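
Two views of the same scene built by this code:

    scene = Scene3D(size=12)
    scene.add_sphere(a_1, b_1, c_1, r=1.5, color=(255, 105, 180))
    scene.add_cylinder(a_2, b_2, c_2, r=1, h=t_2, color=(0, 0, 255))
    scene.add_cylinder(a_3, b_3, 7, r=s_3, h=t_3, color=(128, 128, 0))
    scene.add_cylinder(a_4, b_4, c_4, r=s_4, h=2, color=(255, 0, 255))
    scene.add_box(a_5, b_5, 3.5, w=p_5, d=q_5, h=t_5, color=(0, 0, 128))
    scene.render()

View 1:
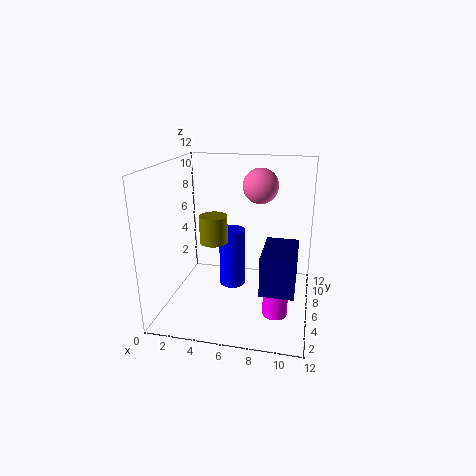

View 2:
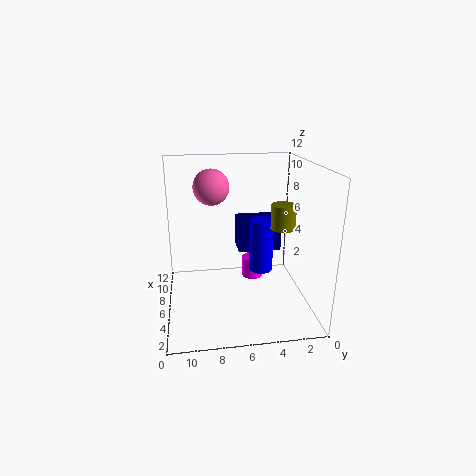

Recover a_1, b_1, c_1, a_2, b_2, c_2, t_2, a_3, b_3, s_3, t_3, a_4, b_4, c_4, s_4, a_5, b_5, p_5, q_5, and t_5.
a_1 = 7.5, b_1 = 8, c_1 = 10, a_2 = 6, b_2 = 4, c_2 = 3, t_2 = 4.5, a_3 = 5, b_3 = 2.5, s_3 = 1, t_3 = 2, a_4 = 9.5, b_4 = 4, c_4 = 0.5, s_4 = 1, a_5 = 8.5, b_5 = 1.5, p_5 = 2.5, q_5 = 4, t_5 = 3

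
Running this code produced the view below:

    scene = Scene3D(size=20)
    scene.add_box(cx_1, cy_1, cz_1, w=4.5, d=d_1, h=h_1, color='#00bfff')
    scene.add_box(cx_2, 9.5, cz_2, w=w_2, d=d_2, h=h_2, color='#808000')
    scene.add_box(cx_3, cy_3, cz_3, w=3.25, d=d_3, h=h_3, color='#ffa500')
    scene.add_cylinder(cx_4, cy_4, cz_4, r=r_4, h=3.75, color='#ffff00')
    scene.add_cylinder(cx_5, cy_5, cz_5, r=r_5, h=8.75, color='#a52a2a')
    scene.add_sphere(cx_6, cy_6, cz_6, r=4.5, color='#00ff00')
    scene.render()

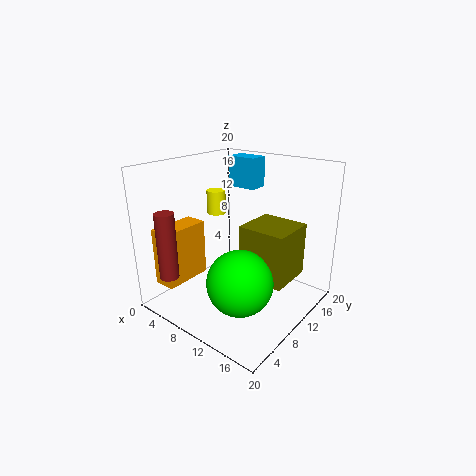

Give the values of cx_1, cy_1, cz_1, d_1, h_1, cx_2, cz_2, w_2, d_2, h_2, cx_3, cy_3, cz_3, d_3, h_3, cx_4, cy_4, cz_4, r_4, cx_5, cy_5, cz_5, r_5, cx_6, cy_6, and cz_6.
cx_1 = 4.25; cy_1 = 15; cz_1 = 15.5; d_1 = 3; h_1 = 4.5; cx_2 = 10.5; cz_2 = 4.5; w_2 = 6.75; d_2 = 6.5; h_2 = 7.5; cx_3 = 0.75; cy_3 = 2.5; cz_3 = 3; d_3 = 7; h_3 = 8.25; cx_4 = 2; cy_4 = 14.5; cz_4 = 10.75; r_4 = 1.5; cx_5 = 5.5; cy_5 = 1.25; cz_5 = 6.25; r_5 = 1.25; cx_6 = 12.5; cy_6 = 7.25; cz_6 = 5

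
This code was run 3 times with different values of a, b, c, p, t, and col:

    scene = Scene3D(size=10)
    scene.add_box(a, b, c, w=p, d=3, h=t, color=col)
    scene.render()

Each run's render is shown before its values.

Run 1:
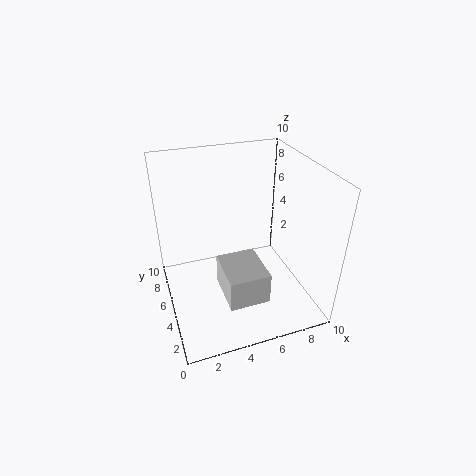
a = 3, b = 0.5, c = 3, p = 2.5, t = 2, col = 'lightgray'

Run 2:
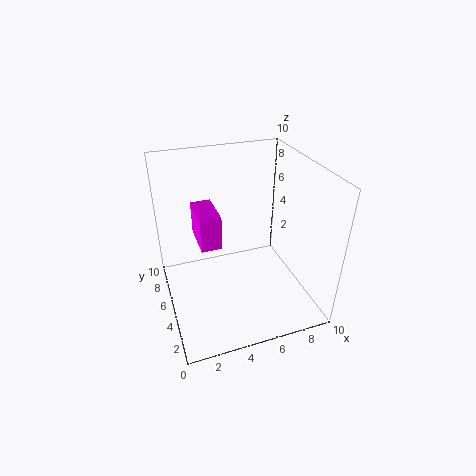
a = 2.5, b = 5.5, c = 4, p = 1.5, t = 2.5, col = 'magenta'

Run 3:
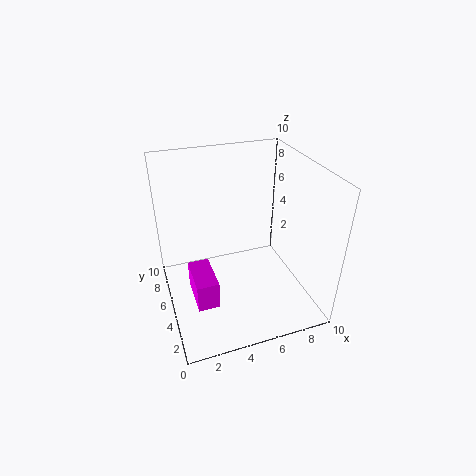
a = 1.5, b = 3, c = 1, p = 1.5, t = 2, col = 'magenta'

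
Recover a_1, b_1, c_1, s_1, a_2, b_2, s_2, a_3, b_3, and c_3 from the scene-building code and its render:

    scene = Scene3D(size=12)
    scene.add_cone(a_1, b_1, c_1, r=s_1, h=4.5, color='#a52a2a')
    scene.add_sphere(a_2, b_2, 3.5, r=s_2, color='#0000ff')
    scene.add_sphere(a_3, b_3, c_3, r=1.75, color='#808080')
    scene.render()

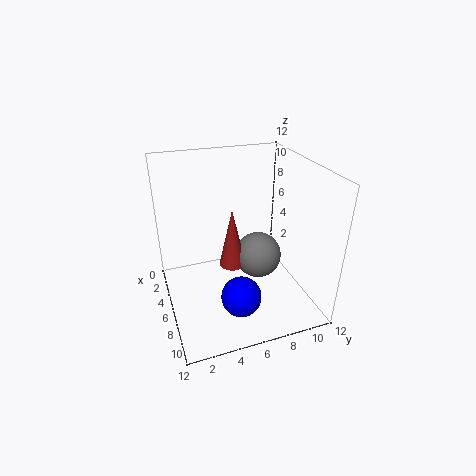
a_1 = 8.25; b_1 = 4.75; c_1 = 5.25; s_1 = 1; a_2 = 10.25; b_2 = 4.75; s_2 = 1.5; a_3 = 8.5; b_3 = 6.75; c_3 = 5.75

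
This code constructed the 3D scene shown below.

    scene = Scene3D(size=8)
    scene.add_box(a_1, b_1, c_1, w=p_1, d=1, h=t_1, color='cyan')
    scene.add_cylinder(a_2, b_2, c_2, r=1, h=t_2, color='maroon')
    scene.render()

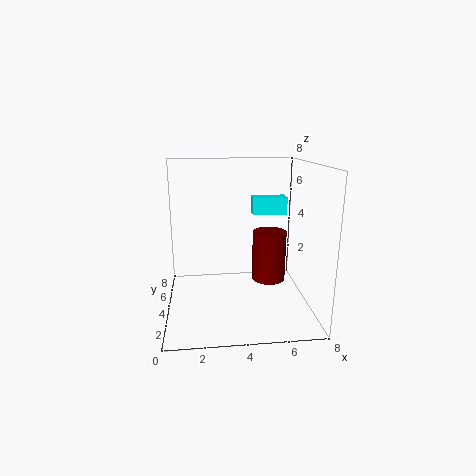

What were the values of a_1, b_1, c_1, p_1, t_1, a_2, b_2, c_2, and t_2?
a_1 = 5; b_1 = 5; c_1 = 5; p_1 = 2; t_1 = 1; a_2 = 6; b_2 = 5; c_2 = 1; t_2 = 3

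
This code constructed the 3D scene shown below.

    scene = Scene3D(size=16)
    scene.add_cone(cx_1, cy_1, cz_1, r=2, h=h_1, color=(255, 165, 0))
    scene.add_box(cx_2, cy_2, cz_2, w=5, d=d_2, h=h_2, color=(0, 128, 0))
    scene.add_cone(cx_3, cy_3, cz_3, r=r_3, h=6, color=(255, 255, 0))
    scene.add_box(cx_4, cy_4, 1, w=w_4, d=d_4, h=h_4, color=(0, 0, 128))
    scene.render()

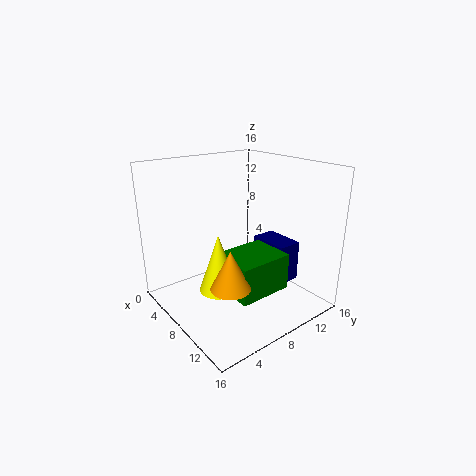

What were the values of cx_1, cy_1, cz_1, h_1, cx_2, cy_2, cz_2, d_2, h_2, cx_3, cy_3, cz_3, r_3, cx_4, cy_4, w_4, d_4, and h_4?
cx_1 = 12
cy_1 = 4
cz_1 = 5
h_1 = 4
cx_2 = 8
cy_2 = 5
cz_2 = 3
d_2 = 6
h_2 = 4
cx_3 = 10
cy_3 = 4
cz_3 = 4
r_3 = 2
cx_4 = 5
cy_4 = 13
w_4 = 5
d_4 = 3
h_4 = 5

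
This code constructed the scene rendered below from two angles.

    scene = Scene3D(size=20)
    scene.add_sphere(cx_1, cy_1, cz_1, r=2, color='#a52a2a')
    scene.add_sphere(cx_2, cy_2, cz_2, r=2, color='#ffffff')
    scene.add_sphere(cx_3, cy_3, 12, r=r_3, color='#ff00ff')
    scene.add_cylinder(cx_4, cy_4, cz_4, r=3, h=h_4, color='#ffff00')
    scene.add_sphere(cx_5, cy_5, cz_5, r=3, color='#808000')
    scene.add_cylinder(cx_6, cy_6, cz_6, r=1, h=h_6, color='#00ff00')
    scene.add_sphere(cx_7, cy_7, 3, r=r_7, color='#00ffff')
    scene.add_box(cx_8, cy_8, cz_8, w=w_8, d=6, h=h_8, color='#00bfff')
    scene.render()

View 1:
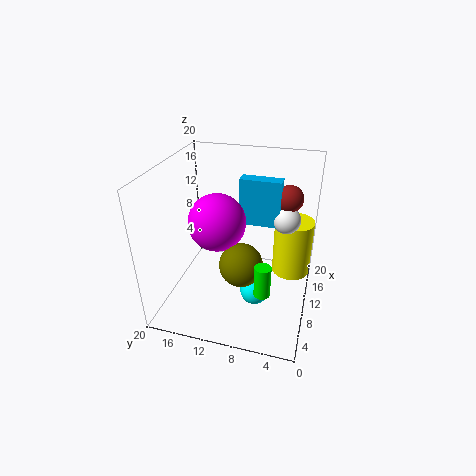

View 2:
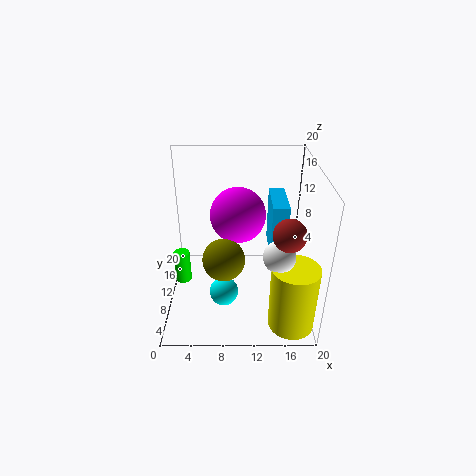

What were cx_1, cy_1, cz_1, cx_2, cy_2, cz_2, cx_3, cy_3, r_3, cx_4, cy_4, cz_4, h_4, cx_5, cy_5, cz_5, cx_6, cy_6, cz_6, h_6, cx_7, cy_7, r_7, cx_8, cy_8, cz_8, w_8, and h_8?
cx_1 = 16, cy_1 = 4, cz_1 = 14, cx_2 = 15, cy_2 = 4, cz_2 = 11, cx_3 = 10, cy_3 = 13, r_3 = 4, cx_4 = 17, cy_4 = 3, cz_4 = 1, h_4 = 9, cx_5 = 8, cy_5 = 9, cz_5 = 7, cx_6 = 3, cy_6 = 5, cz_6 = 7, h_6 = 4, cx_7 = 8, cy_7 = 7, r_7 = 2, cx_8 = 14, cy_8 = 5, cz_8 = 10, w_8 = 2, h_8 = 7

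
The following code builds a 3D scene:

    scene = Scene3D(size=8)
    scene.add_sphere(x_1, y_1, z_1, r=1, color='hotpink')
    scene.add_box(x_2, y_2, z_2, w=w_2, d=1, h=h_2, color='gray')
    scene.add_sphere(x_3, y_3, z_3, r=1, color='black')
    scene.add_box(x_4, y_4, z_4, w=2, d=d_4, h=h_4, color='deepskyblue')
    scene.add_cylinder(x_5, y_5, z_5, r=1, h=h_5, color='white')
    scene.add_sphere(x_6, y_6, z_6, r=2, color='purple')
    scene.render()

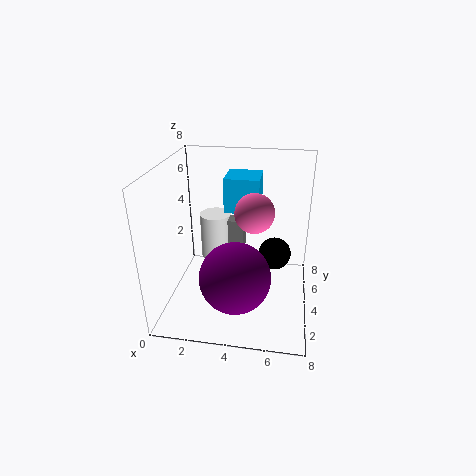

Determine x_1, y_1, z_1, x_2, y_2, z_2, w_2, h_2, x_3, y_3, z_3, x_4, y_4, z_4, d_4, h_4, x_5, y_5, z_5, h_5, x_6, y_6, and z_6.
x_1 = 5, y_1 = 3, z_1 = 6, x_2 = 3, y_2 = 6, z_2 = 2, w_2 = 1, h_2 = 2, x_3 = 6, y_3 = 6, z_3 = 2, x_4 = 3, y_4 = 5, z_4 = 5, d_4 = 2, h_4 = 2, x_5 = 2, y_5 = 7, z_5 = 1, h_5 = 3, x_6 = 4, y_6 = 3, z_6 = 2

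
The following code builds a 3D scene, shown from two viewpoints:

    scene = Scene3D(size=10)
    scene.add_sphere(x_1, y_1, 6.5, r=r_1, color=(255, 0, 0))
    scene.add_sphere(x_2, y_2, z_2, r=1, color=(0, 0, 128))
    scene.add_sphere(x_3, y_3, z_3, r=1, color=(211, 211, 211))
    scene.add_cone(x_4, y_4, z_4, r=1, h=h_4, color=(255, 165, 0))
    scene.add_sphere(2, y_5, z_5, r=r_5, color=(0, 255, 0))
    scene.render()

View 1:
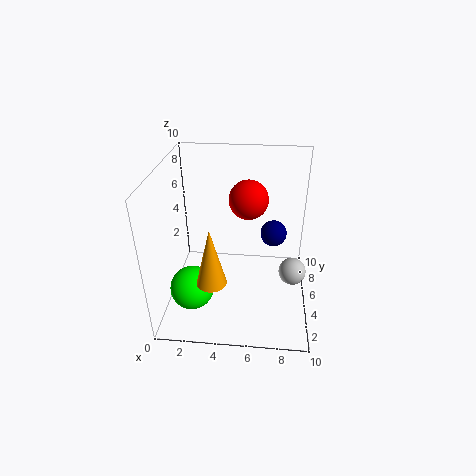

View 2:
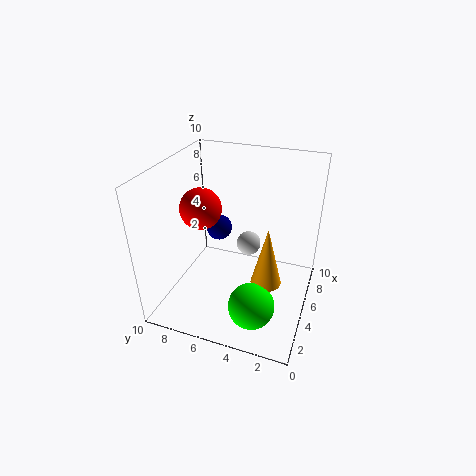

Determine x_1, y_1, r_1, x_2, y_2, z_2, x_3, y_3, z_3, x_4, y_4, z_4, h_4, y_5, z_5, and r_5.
x_1 = 5.5
y_1 = 8
r_1 = 1.5
x_2 = 7.5
y_2 = 7.5
z_2 = 4
x_3 = 9
y_3 = 5.5
z_3 = 2
x_4 = 3.5
y_4 = 2.5
z_4 = 3
h_4 = 4
y_5 = 3
z_5 = 2
r_5 = 1.5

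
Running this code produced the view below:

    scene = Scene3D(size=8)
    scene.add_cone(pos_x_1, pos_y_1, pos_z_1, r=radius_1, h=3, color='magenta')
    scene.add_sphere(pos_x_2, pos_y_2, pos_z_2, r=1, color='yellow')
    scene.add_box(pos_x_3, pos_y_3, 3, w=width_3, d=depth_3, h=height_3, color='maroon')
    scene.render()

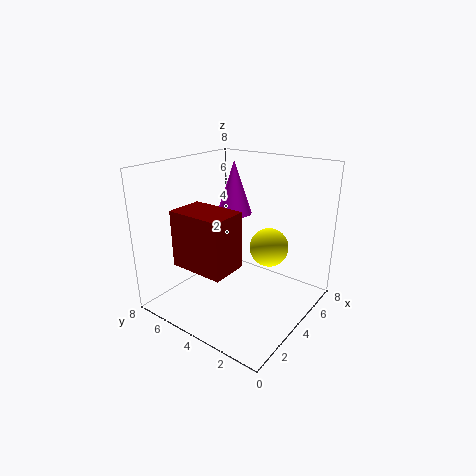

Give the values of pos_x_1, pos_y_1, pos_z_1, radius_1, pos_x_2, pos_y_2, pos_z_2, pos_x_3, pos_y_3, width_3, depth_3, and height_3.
pos_x_1 = 5
pos_y_1 = 5
pos_z_1 = 5
radius_1 = 1
pos_x_2 = 4
pos_y_2 = 2
pos_z_2 = 4
pos_x_3 = 1
pos_y_3 = 3
width_3 = 2
depth_3 = 3
height_3 = 3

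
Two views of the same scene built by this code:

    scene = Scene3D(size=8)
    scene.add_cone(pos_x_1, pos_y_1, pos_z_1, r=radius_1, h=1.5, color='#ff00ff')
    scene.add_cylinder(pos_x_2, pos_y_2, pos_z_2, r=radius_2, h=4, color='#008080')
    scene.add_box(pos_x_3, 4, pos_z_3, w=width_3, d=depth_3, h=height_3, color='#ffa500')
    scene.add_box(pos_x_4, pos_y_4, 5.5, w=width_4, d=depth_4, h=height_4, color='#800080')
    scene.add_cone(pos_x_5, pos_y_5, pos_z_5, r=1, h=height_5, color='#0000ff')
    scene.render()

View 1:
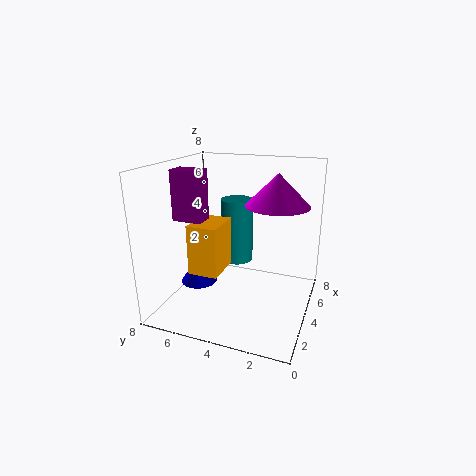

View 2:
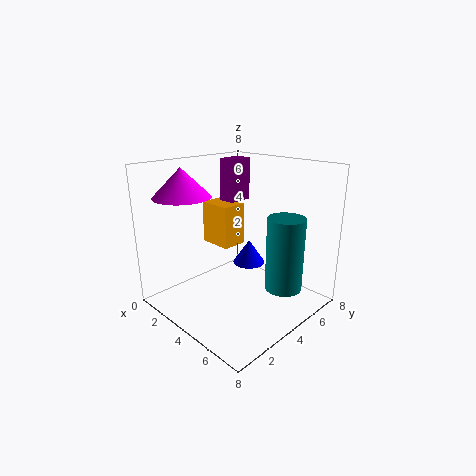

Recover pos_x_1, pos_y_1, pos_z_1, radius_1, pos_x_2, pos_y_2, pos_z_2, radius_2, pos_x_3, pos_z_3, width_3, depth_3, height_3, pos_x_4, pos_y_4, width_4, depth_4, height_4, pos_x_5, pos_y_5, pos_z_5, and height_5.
pos_x_1 = 2.5, pos_y_1 = 1.5, pos_z_1 = 6.5, radius_1 = 1.5, pos_x_2 = 6.5, pos_y_2 = 5, pos_z_2 = 1.5, radius_2 = 1, pos_x_3 = 1, pos_z_3 = 3, width_3 = 2, depth_3 = 1.5, height_3 = 2.5, pos_x_4 = 1.5, pos_y_4 = 5, width_4 = 1, depth_4 = 1.5, height_4 = 2.5, pos_x_5 = 3, pos_y_5 = 6, pos_z_5 = 1.5, height_5 = 1.5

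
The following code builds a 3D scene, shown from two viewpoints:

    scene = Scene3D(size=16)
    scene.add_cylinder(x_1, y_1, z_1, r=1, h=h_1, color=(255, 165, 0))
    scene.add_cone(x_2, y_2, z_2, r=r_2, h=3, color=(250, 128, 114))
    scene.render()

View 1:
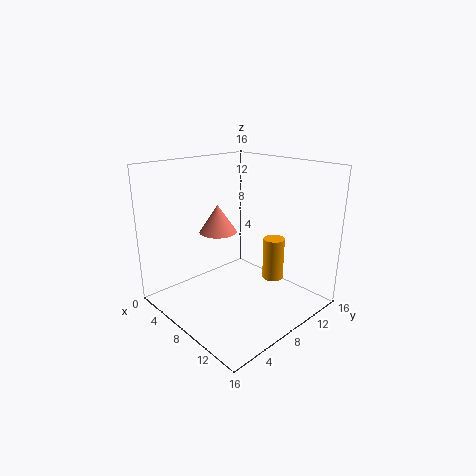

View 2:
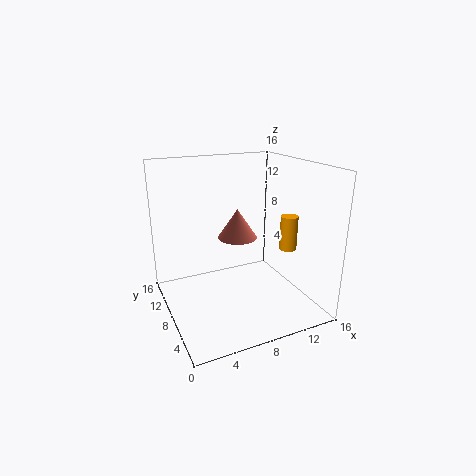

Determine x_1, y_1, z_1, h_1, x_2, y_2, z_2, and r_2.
x_1 = 14
y_1 = 7
z_1 = 6
h_1 = 4
x_2 = 7
y_2 = 6
z_2 = 9
r_2 = 2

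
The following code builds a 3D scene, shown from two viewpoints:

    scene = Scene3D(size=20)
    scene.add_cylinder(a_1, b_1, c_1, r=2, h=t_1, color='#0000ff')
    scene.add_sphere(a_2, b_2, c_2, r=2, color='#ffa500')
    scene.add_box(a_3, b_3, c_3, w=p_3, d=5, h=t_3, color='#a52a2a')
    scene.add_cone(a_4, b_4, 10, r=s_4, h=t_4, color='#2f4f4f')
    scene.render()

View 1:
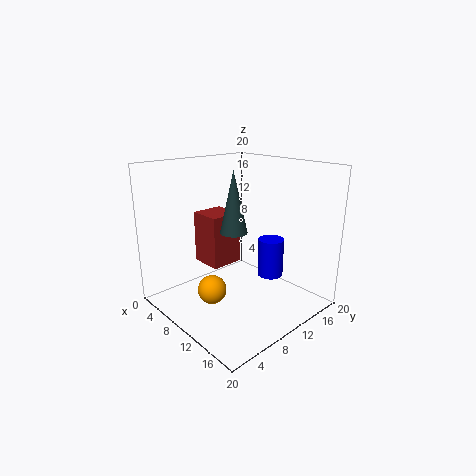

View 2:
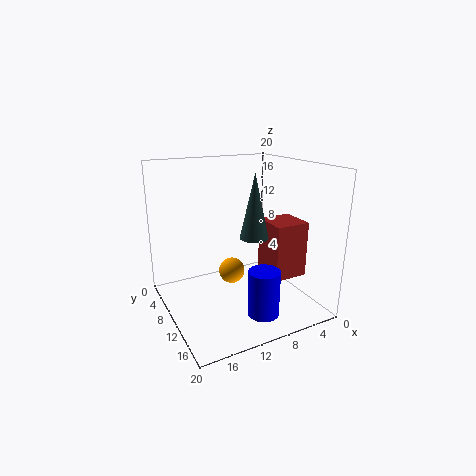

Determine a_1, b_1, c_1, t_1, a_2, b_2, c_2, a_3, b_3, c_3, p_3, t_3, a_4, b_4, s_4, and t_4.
a_1 = 10
b_1 = 17
c_1 = 2
t_1 = 6
a_2 = 9
b_2 = 6
c_2 = 3
a_3 = 1
b_3 = 9
c_3 = 4
p_3 = 5
t_3 = 8
a_4 = 8
b_4 = 11
s_4 = 2
t_4 = 9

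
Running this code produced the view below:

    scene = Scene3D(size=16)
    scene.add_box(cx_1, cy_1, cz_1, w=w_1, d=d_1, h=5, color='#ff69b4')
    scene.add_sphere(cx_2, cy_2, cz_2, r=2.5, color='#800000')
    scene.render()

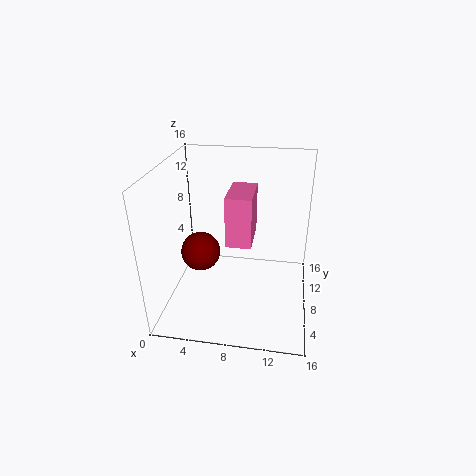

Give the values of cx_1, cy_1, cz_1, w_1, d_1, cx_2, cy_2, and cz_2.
cx_1 = 7.5
cy_1 = 3.5
cz_1 = 9.5
w_1 = 2.5
d_1 = 4.5
cx_2 = 2.5
cy_2 = 11.5
cz_2 = 3.5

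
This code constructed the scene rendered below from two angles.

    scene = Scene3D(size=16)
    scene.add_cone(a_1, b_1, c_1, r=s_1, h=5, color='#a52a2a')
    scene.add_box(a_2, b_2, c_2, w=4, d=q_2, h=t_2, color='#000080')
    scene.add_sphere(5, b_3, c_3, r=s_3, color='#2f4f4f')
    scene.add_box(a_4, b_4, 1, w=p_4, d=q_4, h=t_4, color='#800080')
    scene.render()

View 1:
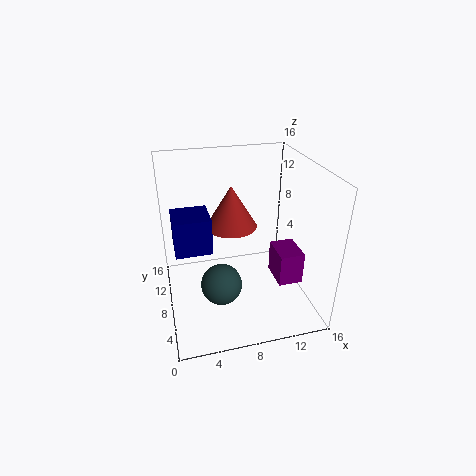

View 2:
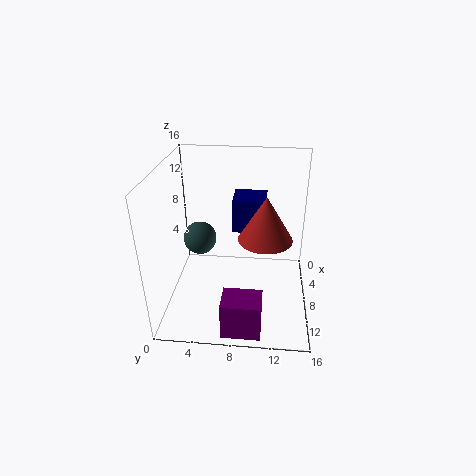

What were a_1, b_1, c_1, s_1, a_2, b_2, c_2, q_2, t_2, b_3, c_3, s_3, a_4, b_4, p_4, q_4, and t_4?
a_1 = 8, b_1 = 11, c_1 = 8, s_1 = 3, a_2 = 1, b_2 = 7, c_2 = 7, q_2 = 4, t_2 = 4, b_3 = 3, c_3 = 6, s_3 = 2, a_4 = 13, b_4 = 7, p_4 = 3, q_4 = 4, t_4 = 4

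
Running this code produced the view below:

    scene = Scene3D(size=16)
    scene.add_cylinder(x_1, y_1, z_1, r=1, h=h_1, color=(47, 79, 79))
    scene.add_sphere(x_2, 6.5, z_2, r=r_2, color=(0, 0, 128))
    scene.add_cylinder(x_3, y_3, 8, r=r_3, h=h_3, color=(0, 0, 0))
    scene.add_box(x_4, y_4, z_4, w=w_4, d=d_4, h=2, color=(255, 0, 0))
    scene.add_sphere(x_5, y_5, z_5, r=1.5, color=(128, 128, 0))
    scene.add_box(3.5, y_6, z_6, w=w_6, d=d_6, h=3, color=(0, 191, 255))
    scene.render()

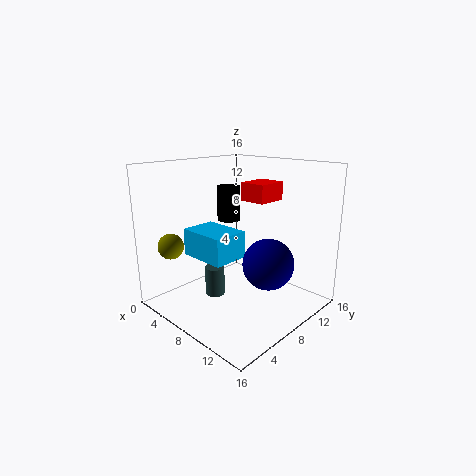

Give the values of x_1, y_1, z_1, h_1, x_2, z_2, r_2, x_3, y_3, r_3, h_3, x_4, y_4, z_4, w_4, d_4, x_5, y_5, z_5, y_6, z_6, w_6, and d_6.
x_1 = 8.5, y_1 = 4, z_1 = 3, h_1 = 3, x_2 = 13.5, z_2 = 7, r_2 = 2.5, x_3 = 2, y_3 = 12.5, r_3 = 1.5, h_3 = 4.5, x_4 = 7.5, y_4 = 9, z_4 = 12, w_4 = 3, d_4 = 3.5, x_5 = 1.5, y_5 = 3.5, z_5 = 6.5, y_6 = 4, z_6 = 6, w_6 = 5.5, d_6 = 4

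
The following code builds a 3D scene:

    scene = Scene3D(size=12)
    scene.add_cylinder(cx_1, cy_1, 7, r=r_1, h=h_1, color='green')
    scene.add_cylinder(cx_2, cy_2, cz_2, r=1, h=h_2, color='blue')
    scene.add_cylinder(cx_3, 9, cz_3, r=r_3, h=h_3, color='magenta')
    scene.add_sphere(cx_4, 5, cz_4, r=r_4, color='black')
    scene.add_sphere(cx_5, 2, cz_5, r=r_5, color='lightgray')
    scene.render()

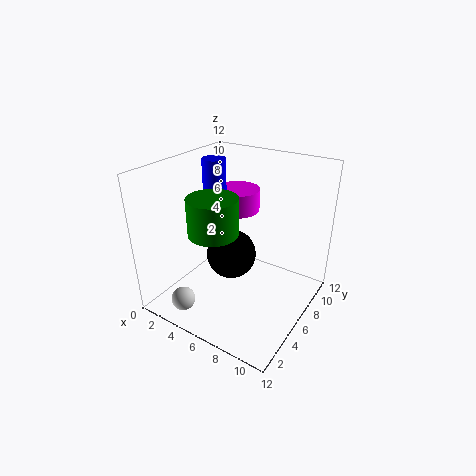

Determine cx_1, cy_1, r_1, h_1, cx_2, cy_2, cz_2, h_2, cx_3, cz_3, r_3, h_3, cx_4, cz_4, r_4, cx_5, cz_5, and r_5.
cx_1 = 5, cy_1 = 4, r_1 = 2, h_1 = 3, cx_2 = 3, cy_2 = 7, cz_2 = 7, h_2 = 5, cx_3 = 4, cz_3 = 7, r_3 = 2, h_3 = 2, cx_4 = 6, cz_4 = 5, r_4 = 2, cx_5 = 3, cz_5 = 1, r_5 = 1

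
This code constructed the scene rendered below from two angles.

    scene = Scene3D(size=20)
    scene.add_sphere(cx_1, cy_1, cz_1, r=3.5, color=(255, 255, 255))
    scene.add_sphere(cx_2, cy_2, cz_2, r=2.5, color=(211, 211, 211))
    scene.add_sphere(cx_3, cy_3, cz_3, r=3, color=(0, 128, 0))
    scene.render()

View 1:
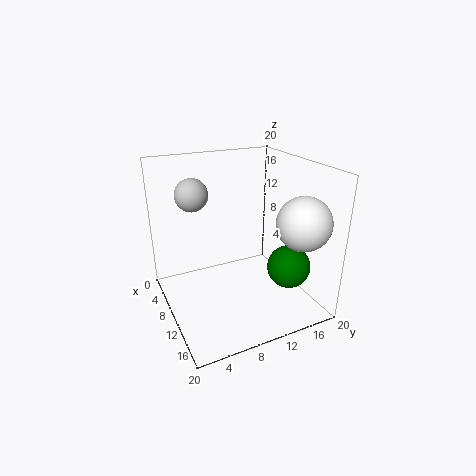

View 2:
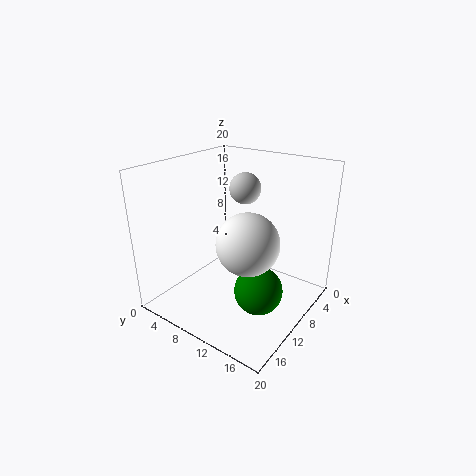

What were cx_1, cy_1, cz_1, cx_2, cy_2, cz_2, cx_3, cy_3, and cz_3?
cx_1 = 16.5, cy_1 = 16, cz_1 = 13.5, cx_2 = 2.5, cy_2 = 6, cz_2 = 14.5, cx_3 = 14, cy_3 = 16, cz_3 = 6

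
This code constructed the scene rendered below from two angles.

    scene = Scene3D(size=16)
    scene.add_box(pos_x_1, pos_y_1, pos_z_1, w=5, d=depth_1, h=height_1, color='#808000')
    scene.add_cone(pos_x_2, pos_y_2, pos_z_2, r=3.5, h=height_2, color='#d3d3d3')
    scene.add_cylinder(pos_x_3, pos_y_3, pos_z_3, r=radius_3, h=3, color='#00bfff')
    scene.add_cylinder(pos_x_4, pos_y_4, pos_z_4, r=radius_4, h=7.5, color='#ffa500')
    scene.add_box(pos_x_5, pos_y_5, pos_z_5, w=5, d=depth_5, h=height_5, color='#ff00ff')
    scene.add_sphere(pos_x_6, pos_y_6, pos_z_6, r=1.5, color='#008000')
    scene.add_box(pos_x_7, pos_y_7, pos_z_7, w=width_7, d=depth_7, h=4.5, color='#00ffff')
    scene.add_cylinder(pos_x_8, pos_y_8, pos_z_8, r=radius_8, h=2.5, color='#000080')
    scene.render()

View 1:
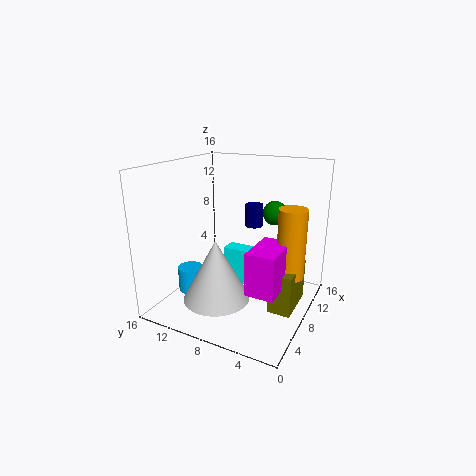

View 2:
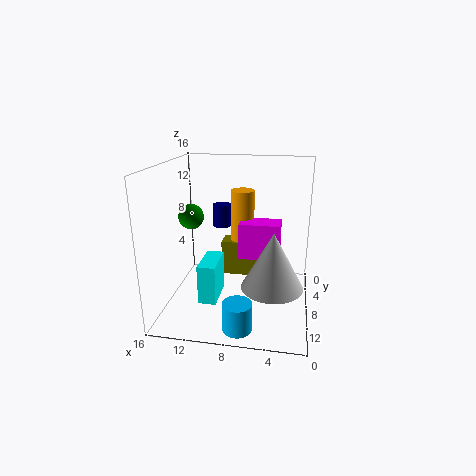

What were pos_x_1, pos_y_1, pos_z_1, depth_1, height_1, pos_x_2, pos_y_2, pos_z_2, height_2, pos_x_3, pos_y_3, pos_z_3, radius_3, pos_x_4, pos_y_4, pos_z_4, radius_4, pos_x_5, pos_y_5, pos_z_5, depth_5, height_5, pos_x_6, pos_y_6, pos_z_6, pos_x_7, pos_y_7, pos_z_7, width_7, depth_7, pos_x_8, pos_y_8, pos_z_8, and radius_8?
pos_x_1 = 6; pos_y_1 = 1; pos_z_1 = 1; depth_1 = 2.5; height_1 = 4.5; pos_x_2 = 4; pos_y_2 = 8.5; pos_z_2 = 2.5; height_2 = 6.5; pos_x_3 = 7; pos_y_3 = 14; pos_z_3 = 0.5; radius_3 = 1.5; pos_x_4 = 8.5; pos_y_4 = 2; pos_z_4 = 4.5; radius_4 = 1.5; pos_x_5 = 3.5; pos_y_5 = 2; pos_z_5 = 4; depth_5 = 3; height_5 = 4.5; pos_x_6 = 14; pos_y_6 = 6; pos_z_6 = 9.5; pos_x_7 = 10; pos_y_7 = 6.5; pos_z_7 = 1; width_7 = 2; depth_7 = 4.5; pos_x_8 = 10; pos_y_8 = 7; pos_z_8 = 9; radius_8 = 1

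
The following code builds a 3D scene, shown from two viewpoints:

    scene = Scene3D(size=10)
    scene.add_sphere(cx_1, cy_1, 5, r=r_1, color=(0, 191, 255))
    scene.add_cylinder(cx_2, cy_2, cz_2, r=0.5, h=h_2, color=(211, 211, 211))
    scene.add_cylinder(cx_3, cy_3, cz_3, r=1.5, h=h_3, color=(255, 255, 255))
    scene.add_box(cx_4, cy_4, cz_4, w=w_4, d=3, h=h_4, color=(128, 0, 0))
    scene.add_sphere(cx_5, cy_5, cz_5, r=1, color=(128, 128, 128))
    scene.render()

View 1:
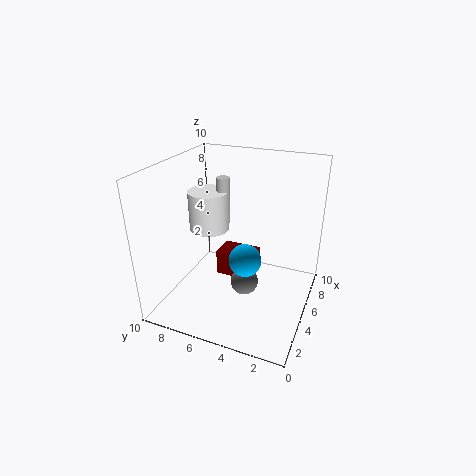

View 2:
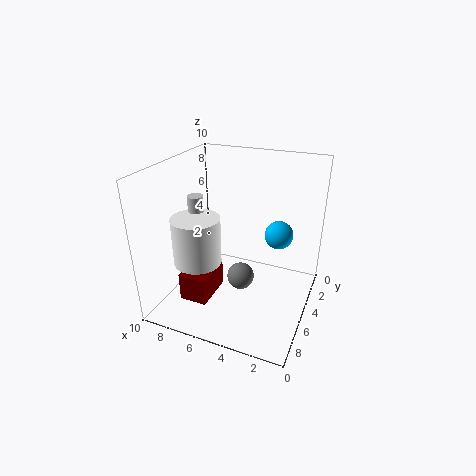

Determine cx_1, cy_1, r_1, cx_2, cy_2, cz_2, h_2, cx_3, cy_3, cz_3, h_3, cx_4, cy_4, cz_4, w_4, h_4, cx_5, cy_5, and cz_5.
cx_1 = 2.5
cy_1 = 3.5
r_1 = 1
cx_2 = 7
cy_2 = 7
cz_2 = 5
h_2 = 3.5
cx_3 = 6.5
cy_3 = 8
cz_3 = 4.5
h_3 = 3
cx_4 = 6.5
cy_4 = 4.5
cz_4 = 0.5
w_4 = 2
h_4 = 2
cx_5 = 5
cy_5 = 4.5
cz_5 = 1.5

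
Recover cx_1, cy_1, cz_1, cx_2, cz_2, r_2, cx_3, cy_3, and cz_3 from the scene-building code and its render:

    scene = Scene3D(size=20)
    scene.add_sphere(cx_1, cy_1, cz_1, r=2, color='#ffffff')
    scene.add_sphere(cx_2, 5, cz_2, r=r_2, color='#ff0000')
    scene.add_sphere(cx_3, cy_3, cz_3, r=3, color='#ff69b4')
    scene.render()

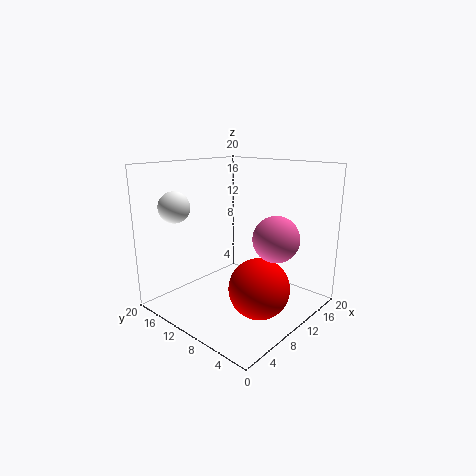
cx_1 = 2.5
cy_1 = 14
cz_1 = 15
cx_2 = 8.5
cz_2 = 4.5
r_2 = 4
cx_3 = 10.5
cy_3 = 4
cz_3 = 11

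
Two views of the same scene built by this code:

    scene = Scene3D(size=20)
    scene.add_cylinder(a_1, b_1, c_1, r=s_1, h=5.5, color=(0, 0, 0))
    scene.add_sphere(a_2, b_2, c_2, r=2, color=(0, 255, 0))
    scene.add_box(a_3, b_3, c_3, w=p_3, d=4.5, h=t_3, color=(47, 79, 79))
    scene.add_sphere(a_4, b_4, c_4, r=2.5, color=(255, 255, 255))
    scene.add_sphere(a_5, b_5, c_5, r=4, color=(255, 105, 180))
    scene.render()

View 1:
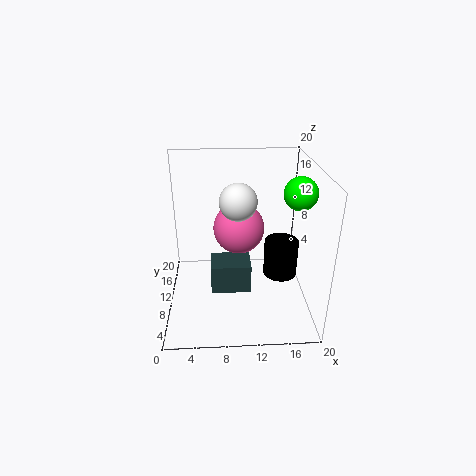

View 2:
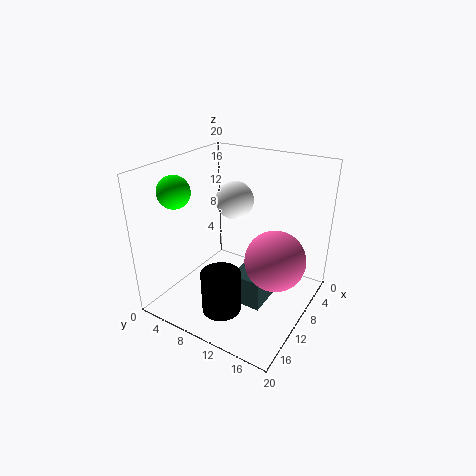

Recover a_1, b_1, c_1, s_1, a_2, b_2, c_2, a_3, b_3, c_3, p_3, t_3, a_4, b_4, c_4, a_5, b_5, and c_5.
a_1 = 16.5, b_1 = 11.5, c_1 = 3, s_1 = 2.5, a_2 = 17, b_2 = 5.5, c_2 = 18, a_3 = 6, b_3 = 10, c_3 = 0.5, p_3 = 6, t_3 = 4.5, a_4 = 10, b_4 = 9.5, c_4 = 15.5, a_5 = 10.5, b_5 = 16, c_5 = 8.5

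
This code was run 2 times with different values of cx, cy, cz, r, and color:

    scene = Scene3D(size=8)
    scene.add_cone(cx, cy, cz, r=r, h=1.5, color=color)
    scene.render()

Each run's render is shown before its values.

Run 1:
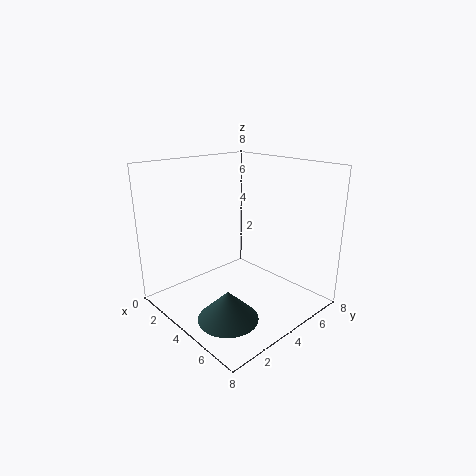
cx = 6, cy = 1.5, cz = 1, r = 1.5, color = 'darkslategray'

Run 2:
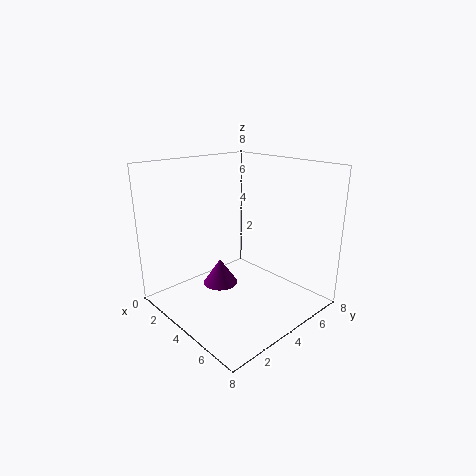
cx = 3, cy = 3.5, cz = 1, r = 1, color = 'purple'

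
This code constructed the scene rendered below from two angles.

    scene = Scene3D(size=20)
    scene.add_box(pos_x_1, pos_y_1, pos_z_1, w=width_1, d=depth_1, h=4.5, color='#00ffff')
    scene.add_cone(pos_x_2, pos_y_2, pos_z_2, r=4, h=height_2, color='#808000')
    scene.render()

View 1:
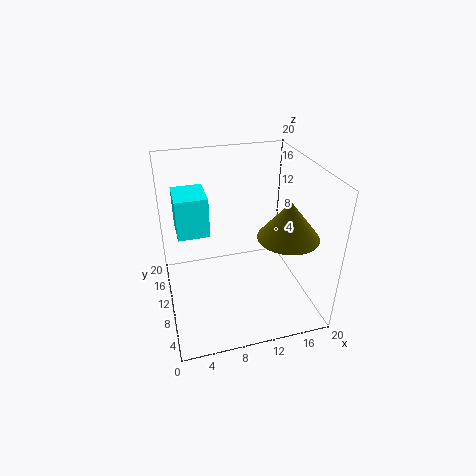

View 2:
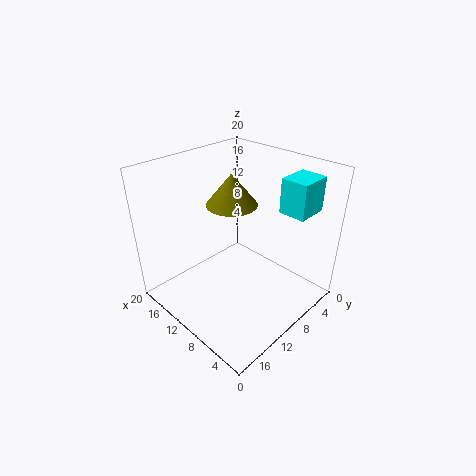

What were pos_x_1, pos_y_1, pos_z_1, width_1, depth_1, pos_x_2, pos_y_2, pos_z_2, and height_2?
pos_x_1 = 1.5
pos_y_1 = 3.5
pos_z_1 = 15
width_1 = 3.5
depth_1 = 4.25
pos_x_2 = 15.5
pos_y_2 = 5.75
pos_z_2 = 11.75
height_2 = 5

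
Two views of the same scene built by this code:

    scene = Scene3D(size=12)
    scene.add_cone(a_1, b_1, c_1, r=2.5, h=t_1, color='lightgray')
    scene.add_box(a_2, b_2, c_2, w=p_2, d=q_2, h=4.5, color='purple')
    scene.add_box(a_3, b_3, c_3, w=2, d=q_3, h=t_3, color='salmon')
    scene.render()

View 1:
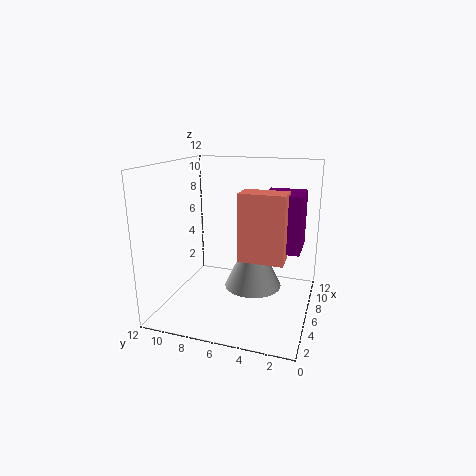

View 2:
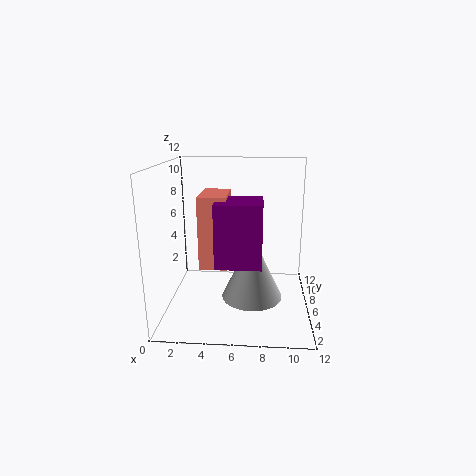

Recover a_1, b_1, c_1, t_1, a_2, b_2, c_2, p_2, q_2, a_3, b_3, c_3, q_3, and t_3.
a_1 = 7.25, b_1 = 5, c_1 = 1.25, t_1 = 5.25, a_2 = 4.75, b_2 = 0.75, c_2 = 5.5, p_2 = 3.25, q_2 = 3, a_3 = 3.5, b_3 = 1.75, c_3 = 5, q_3 = 3.5, t_3 = 5.25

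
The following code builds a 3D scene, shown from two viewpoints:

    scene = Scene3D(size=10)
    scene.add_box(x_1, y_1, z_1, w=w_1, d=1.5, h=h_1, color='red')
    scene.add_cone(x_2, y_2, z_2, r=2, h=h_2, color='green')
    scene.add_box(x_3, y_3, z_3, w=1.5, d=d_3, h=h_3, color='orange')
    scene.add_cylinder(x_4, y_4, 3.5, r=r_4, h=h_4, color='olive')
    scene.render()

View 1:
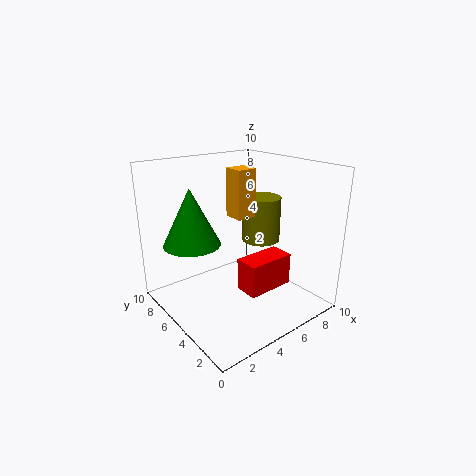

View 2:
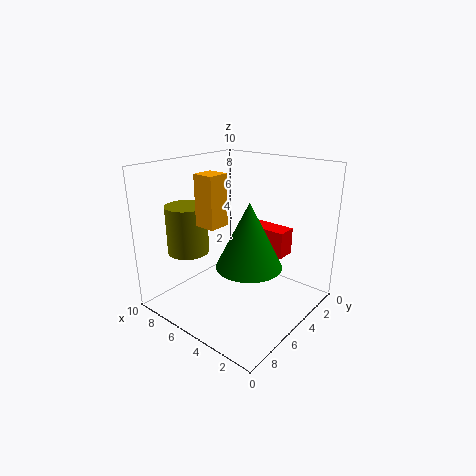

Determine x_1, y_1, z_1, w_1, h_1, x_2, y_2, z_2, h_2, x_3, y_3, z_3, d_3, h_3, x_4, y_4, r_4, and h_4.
x_1 = 3, y_1 = 1, z_1 = 3, w_1 = 3, h_1 = 2, x_2 = 2.5, y_2 = 7, z_2 = 4.5, h_2 = 4, x_3 = 5.5, y_3 = 5.5, z_3 = 6, d_3 = 1.5, h_3 = 3.5, x_4 = 8.5, y_4 = 6.5, r_4 = 1.5, h_4 = 3.5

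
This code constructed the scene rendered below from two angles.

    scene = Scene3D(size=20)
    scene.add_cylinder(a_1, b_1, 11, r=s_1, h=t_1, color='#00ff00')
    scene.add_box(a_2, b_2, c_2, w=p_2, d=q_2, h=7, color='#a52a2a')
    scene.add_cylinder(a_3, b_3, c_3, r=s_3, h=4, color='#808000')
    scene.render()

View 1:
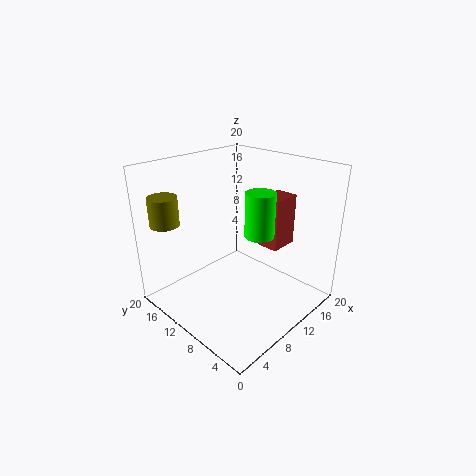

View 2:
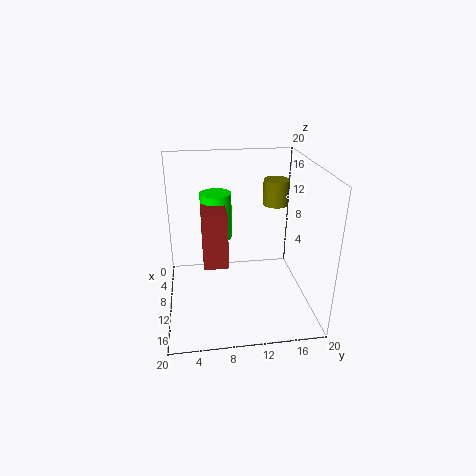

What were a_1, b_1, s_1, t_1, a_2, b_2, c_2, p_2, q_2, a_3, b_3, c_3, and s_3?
a_1 = 11, b_1 = 7, s_1 = 2, t_1 = 6, a_2 = 12, b_2 = 5, c_2 = 9, p_2 = 4, q_2 = 3, a_3 = 3, b_3 = 17, c_3 = 12, s_3 = 2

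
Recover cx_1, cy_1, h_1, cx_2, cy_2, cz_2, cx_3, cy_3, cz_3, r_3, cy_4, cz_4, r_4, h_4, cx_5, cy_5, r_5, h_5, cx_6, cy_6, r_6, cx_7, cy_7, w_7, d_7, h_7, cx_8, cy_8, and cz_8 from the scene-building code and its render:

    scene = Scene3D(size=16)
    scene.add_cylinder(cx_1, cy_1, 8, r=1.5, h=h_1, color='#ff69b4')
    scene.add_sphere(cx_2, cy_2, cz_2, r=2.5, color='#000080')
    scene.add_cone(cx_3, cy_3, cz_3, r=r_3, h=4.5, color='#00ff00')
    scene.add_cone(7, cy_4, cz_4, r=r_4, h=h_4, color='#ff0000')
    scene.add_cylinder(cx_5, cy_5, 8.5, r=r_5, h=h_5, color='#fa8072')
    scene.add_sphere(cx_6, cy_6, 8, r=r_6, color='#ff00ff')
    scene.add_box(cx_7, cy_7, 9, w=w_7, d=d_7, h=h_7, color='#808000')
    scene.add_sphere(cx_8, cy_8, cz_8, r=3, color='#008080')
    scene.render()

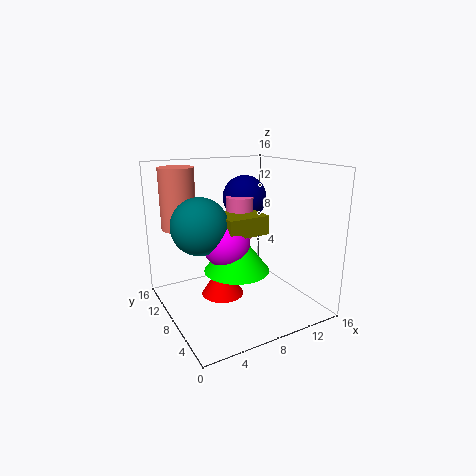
cx_1 = 8.5
cy_1 = 8.5
h_1 = 4.5
cx_2 = 10
cy_2 = 10
cz_2 = 12
cx_3 = 7
cy_3 = 6.5
cz_3 = 5
r_3 = 3.5
cy_4 = 10
cz_4 = 0.5
r_4 = 2.5
h_4 = 4
cx_5 = 3
cy_5 = 13
r_5 = 2
h_5 = 7
cx_6 = 6
cy_6 = 7
r_6 = 2.5
cx_7 = 5.5
cy_7 = 5
w_7 = 4.5
d_7 = 4
h_7 = 2
cx_8 = 3.5
cy_8 = 8
cz_8 = 10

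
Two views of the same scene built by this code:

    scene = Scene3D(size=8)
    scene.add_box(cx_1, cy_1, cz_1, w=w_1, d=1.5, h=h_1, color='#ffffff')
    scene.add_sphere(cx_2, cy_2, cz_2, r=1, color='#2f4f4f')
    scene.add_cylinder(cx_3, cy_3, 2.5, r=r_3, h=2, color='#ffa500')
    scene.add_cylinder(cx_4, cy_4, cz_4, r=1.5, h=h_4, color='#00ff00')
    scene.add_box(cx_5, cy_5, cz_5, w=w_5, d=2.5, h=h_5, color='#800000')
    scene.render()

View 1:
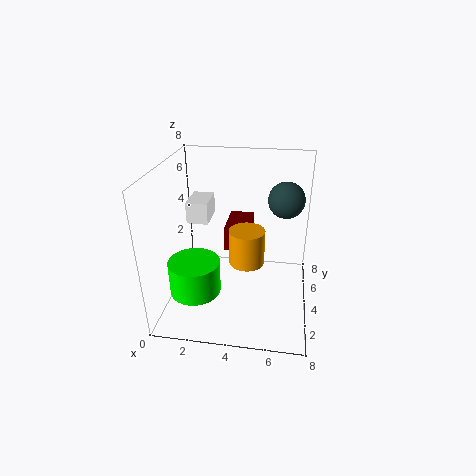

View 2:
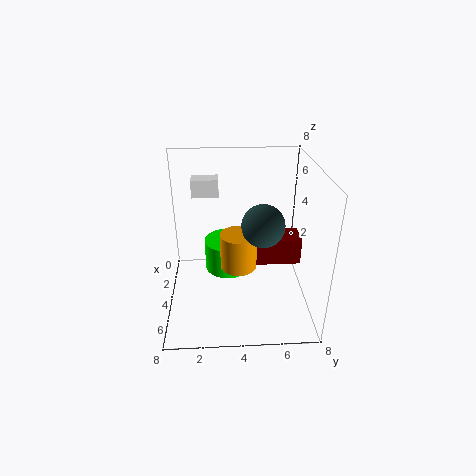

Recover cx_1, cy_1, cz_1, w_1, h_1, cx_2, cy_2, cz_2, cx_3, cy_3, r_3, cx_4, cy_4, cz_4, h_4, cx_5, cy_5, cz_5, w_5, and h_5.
cx_1 = 2; cy_1 = 1.5; cz_1 = 6; w_1 = 1; h_1 = 1; cx_2 = 6.5; cy_2 = 5; cz_2 = 6; cx_3 = 4.5; cy_3 = 4; r_3 = 1; cx_4 = 1.5; cy_4 = 3.5; cz_4 = 0.5; h_4 = 2; cx_5 = 3; cy_5 = 5; cz_5 = 2.5; w_5 = 1.5; h_5 = 1.5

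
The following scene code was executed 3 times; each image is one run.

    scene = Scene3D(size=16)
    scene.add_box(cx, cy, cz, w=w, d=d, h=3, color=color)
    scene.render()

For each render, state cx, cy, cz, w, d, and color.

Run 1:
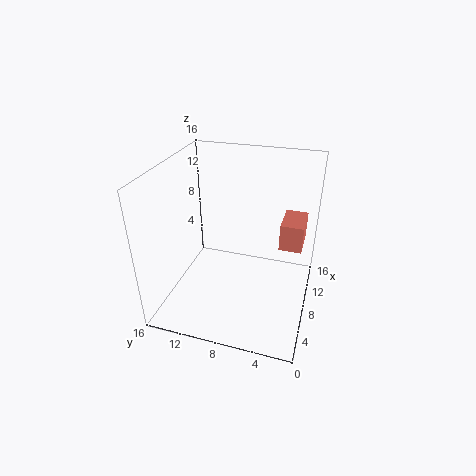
cx = 8.5, cy = 1, cz = 7, w = 4, d = 2.5, color = 'salmon'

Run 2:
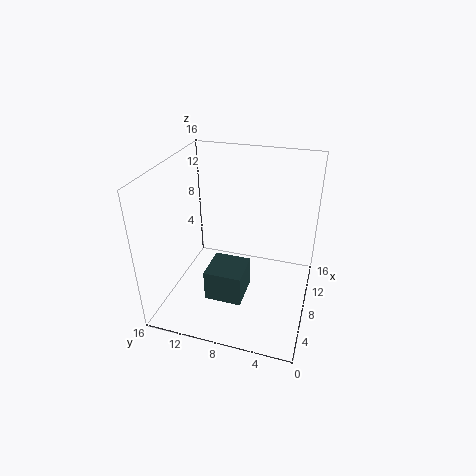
cx = 0.5, cy = 5.5, cz = 5.5, w = 3.5, d = 3.5, color = 'darkslategray'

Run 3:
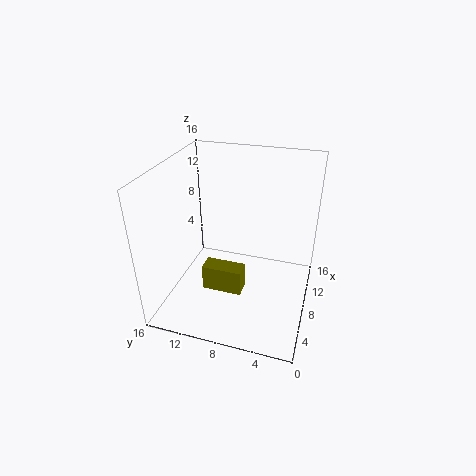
cx = 5.5, cy = 7, cz = 2, w = 2, d = 4.5, color = 'olive'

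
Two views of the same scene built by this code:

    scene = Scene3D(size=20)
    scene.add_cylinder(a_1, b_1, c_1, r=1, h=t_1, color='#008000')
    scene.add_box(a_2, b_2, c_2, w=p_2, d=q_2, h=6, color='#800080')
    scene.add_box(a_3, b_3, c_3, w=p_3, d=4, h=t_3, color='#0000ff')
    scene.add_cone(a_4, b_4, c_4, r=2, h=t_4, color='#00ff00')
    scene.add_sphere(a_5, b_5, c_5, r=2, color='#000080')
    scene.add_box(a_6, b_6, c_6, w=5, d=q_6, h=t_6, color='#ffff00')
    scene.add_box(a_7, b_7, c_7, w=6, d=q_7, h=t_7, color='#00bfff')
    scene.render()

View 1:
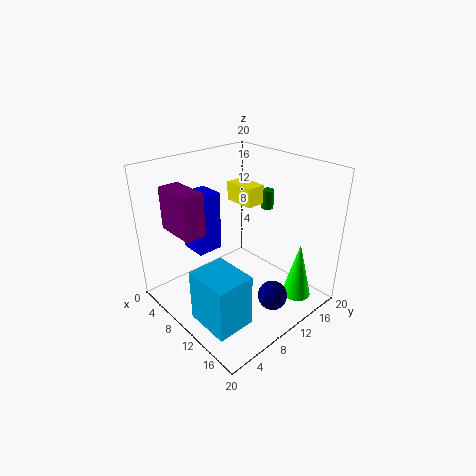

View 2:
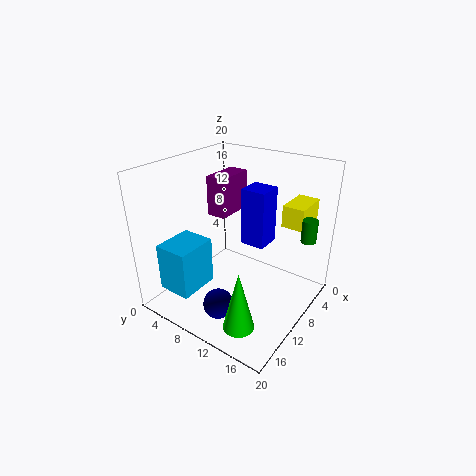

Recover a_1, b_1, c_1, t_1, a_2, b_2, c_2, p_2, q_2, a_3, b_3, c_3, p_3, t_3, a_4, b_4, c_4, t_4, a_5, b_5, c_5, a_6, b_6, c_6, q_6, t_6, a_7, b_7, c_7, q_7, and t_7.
a_1 = 7
b_1 = 19
c_1 = 11
t_1 = 3
a_2 = 2
b_2 = 3
c_2 = 11
p_2 = 6
q_2 = 3
a_3 = 1
b_3 = 7
c_3 = 6
p_3 = 4
t_3 = 9
a_4 = 17
b_4 = 15
c_4 = 2
t_4 = 8
a_5 = 16
b_5 = 11
c_5 = 3
a_6 = 2
b_6 = 15
c_6 = 12
q_6 = 3
t_6 = 3
a_7 = 11
b_7 = 1
c_7 = 2
q_7 = 5
t_7 = 7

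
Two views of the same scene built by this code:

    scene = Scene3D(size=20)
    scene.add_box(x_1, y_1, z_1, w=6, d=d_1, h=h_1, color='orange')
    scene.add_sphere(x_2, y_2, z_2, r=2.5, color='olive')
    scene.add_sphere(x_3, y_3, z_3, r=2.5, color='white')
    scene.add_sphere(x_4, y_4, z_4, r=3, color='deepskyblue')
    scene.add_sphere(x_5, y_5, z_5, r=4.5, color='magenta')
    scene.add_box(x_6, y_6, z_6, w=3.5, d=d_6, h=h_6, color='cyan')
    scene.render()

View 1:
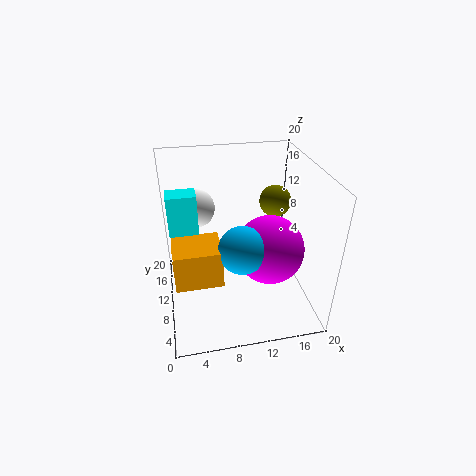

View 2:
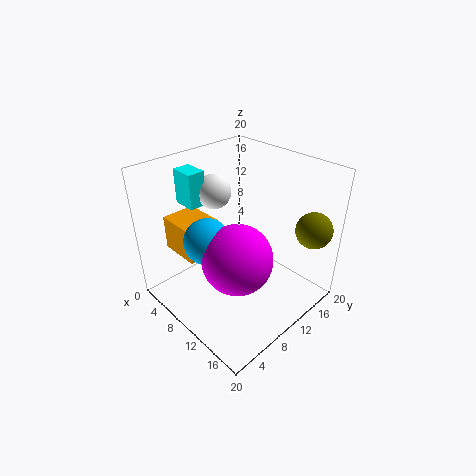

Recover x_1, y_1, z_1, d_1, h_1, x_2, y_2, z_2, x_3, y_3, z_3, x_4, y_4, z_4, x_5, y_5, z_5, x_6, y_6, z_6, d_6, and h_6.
x_1 = 1
y_1 = 4
z_1 = 7
d_1 = 5
h_1 = 5
x_2 = 17.5
y_2 = 17
z_2 = 11.5
x_3 = 4.5
y_3 = 10.5
z_3 = 15
x_4 = 9.5
y_4 = 5
z_4 = 11.5
x_5 = 13.5
y_5 = 6.5
z_5 = 10
x_6 = 1
y_6 = 6.5
z_6 = 13.5
d_6 = 2.5
h_6 = 5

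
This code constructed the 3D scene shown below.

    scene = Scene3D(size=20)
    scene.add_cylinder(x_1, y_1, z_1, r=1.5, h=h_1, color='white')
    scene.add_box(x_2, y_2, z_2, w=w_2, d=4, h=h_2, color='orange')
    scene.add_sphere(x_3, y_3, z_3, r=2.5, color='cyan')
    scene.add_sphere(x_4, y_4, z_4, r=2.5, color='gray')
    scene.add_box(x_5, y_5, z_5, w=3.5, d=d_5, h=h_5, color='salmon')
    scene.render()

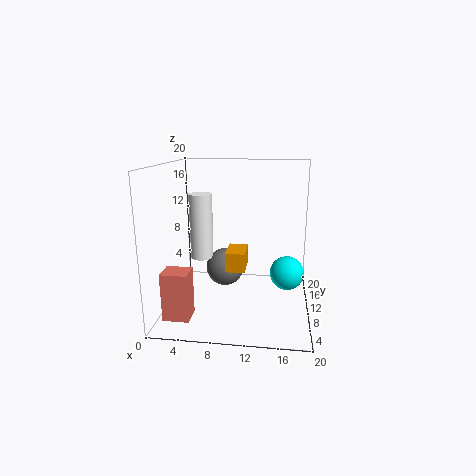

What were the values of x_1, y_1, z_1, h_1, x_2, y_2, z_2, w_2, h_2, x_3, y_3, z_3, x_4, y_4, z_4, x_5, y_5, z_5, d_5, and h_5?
x_1 = 5.5; y_1 = 7.5; z_1 = 8; h_1 = 8.5; x_2 = 9; y_2 = 5; z_2 = 7; w_2 = 2.5; h_2 = 2.5; x_3 = 17; y_3 = 12.5; z_3 = 4; x_4 = 8.5; y_4 = 8; z_4 = 6.5; x_5 = 1; y_5 = 3; z_5 = 0.5; d_5 = 3; h_5 = 6.5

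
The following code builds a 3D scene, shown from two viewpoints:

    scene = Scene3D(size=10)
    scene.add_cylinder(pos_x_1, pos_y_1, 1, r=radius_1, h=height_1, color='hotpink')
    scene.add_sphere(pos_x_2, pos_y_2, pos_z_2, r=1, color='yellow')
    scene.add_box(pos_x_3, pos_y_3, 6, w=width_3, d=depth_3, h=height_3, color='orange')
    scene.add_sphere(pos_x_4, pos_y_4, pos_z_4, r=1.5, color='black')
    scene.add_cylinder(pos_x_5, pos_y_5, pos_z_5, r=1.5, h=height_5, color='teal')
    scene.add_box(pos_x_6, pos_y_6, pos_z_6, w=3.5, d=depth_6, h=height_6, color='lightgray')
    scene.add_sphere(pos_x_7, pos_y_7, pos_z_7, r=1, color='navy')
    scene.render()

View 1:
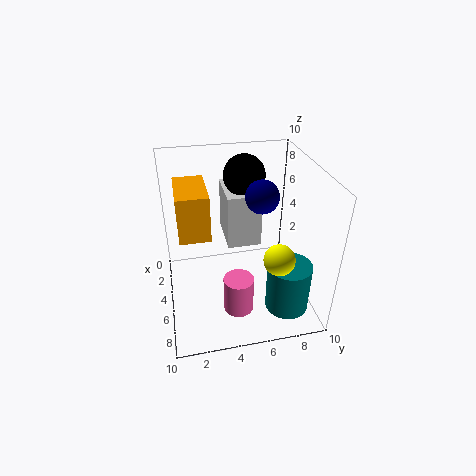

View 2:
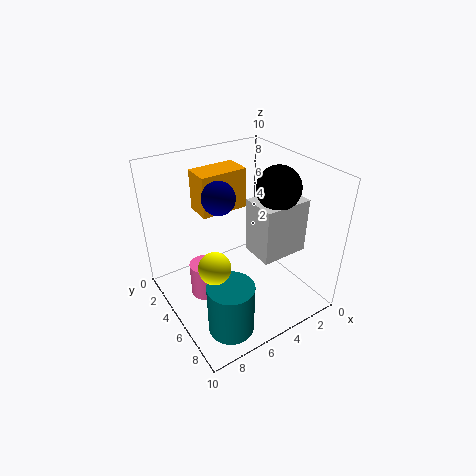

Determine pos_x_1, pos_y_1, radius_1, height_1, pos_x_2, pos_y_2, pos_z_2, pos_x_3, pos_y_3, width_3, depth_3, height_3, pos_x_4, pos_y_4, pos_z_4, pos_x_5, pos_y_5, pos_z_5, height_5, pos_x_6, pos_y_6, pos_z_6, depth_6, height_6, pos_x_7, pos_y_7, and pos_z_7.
pos_x_1 = 7.5, pos_y_1 = 4.5, radius_1 = 1, height_1 = 2.5, pos_x_2 = 8, pos_y_2 = 7, pos_z_2 = 5, pos_x_3 = 3, pos_y_3 = 1, width_3 = 3.5, depth_3 = 2, height_3 = 3, pos_x_4 = 2.5, pos_y_4 = 6, pos_z_4 = 8.5, pos_x_5 = 7.5, pos_y_5 = 8, pos_z_5 = 0.5, height_5 = 3.5, pos_x_6 = 0.5, pos_y_6 = 4.5, pos_z_6 = 3.5, depth_6 = 2.5, height_6 = 4, pos_x_7 = 7, pos_y_7 = 6, pos_z_7 = 9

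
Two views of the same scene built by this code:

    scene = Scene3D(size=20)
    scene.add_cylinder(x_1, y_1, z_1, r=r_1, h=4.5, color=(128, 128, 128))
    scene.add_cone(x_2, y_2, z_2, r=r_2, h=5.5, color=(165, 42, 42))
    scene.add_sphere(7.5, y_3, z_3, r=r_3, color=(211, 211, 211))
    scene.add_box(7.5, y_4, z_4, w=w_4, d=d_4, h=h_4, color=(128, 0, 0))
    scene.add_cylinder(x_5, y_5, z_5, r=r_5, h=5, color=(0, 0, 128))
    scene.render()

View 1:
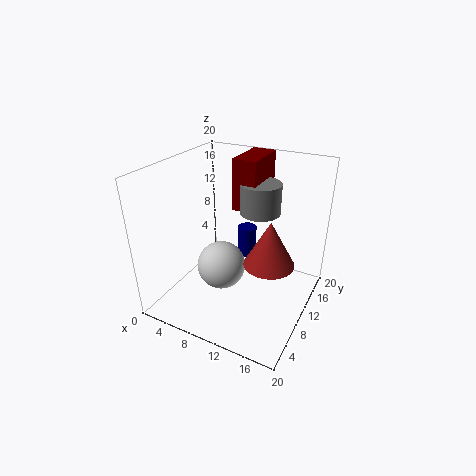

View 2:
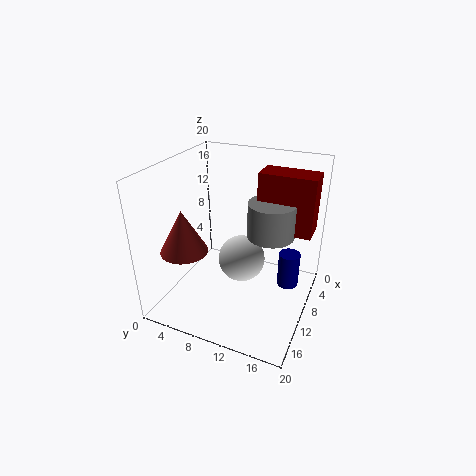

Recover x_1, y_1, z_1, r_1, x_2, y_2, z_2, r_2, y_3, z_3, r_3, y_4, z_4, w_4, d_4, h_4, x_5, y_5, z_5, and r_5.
x_1 = 11, y_1 = 15, z_1 = 12, r_1 = 3, x_2 = 16.5, y_2 = 5.5, z_2 = 10.5, r_2 = 3, y_3 = 9.5, z_3 = 5, r_3 = 3.5, y_4 = 13, z_4 = 12.5, w_4 = 3.5, d_4 = 7, h_4 = 7.5, x_5 = 8, y_5 = 17, z_5 = 3, r_5 = 1.5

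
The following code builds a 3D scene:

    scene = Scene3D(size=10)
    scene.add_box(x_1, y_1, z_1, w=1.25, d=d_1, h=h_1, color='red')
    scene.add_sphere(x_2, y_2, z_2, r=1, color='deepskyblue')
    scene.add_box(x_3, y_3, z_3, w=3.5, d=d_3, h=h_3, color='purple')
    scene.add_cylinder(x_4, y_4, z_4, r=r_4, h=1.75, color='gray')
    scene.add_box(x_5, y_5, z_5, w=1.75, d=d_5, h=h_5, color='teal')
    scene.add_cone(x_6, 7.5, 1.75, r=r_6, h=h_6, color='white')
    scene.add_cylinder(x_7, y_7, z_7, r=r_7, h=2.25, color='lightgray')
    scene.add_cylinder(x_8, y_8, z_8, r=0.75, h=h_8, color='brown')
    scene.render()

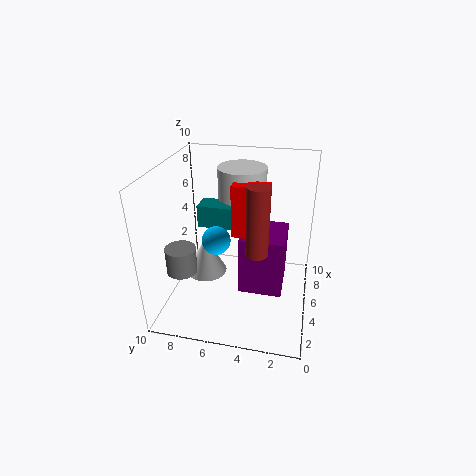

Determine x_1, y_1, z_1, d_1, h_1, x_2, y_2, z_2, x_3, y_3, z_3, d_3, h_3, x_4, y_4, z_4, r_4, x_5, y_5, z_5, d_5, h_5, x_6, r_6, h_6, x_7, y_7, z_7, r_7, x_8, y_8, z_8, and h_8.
x_1 = 5
y_1 = 3
z_1 = 5
d_1 = 2.5
h_1 = 3.75
x_2 = 4.75
y_2 = 6.5
z_2 = 4.75
x_3 = 5
y_3 = 1.75
z_3 = 0.25
d_3 = 3.25
h_3 = 4.5
x_4 = 2.5
y_4 = 8.25
z_4 = 3.5
r_4 = 1
x_5 = 7.25
y_5 = 5.5
z_5 = 4.25
d_5 = 3.25
h_5 = 1.75
x_6 = 5.25
r_6 = 1.5
h_6 = 2.75
x_7 = 7.5
y_7 = 5.25
z_7 = 7
r_7 = 1.75
x_8 = 4
y_8 = 3.5
z_8 = 4.5
h_8 = 4.75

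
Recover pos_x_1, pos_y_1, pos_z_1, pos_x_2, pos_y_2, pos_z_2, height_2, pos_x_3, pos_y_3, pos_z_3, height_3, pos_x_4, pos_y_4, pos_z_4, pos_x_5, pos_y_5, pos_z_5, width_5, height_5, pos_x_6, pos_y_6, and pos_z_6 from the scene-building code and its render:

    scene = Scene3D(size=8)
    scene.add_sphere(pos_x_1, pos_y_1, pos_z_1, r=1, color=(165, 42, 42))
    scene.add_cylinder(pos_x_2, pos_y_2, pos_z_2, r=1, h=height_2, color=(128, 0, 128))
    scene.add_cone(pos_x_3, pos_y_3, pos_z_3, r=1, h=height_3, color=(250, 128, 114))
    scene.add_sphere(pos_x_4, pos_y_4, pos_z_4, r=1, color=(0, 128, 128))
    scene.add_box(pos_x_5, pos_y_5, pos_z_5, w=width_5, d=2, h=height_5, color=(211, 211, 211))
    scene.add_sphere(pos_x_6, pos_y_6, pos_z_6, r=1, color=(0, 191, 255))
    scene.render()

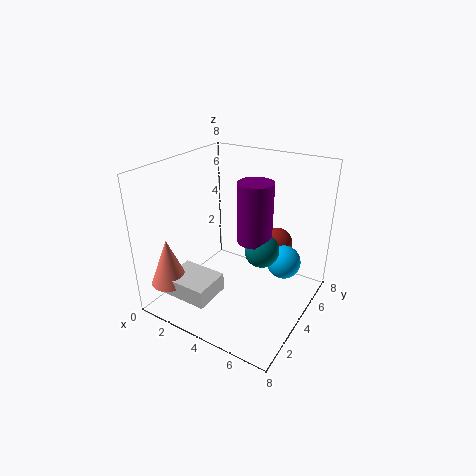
pos_x_1 = 5, pos_y_1 = 7, pos_z_1 = 2.5, pos_x_2 = 4.5, pos_y_2 = 5, pos_z_2 = 3.5, height_2 = 3.5, pos_x_3 = 1.5, pos_y_3 = 1, pos_z_3 = 2, height_3 = 2.5, pos_x_4 = 5, pos_y_4 = 5, pos_z_4 = 3, pos_x_5 = 1.5, pos_y_5 = 0.5, pos_z_5 = 1.5, width_5 = 2.5, height_5 = 1, pos_x_6 = 6, pos_y_6 = 6, pos_z_6 = 2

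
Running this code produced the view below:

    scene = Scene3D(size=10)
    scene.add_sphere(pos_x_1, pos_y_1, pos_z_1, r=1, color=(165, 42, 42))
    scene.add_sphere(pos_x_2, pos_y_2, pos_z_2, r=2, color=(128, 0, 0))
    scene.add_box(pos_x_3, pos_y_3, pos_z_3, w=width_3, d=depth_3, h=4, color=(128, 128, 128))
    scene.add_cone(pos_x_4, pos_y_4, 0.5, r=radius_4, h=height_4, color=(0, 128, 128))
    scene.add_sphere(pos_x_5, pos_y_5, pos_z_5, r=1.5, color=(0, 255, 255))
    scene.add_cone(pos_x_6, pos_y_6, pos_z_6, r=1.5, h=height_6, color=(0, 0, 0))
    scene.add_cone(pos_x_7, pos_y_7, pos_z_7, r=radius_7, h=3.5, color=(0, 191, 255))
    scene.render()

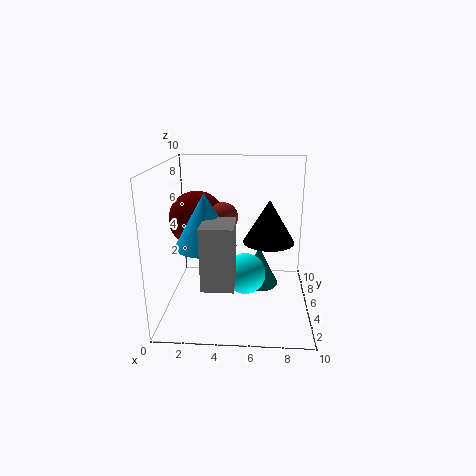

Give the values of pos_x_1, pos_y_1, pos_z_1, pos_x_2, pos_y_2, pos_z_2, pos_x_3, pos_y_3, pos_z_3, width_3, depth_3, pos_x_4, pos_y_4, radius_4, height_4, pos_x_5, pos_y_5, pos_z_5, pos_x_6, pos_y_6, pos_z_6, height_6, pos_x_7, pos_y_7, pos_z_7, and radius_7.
pos_x_1 = 4, pos_y_1 = 5, pos_z_1 = 6.5, pos_x_2 = 2, pos_y_2 = 6, pos_z_2 = 6, pos_x_3 = 3, pos_y_3 = 1, pos_z_3 = 3, width_3 = 2, depth_3 = 2.5, pos_x_4 = 6.5, pos_y_4 = 7, radius_4 = 1.5, height_4 = 3, pos_x_5 = 5.5, pos_y_5 = 5.5, pos_z_5 = 2, pos_x_6 = 7, pos_y_6 = 2, pos_z_6 = 6, height_6 = 2.5, pos_x_7 = 3, pos_y_7 = 3.5, pos_z_7 = 5, radius_7 = 2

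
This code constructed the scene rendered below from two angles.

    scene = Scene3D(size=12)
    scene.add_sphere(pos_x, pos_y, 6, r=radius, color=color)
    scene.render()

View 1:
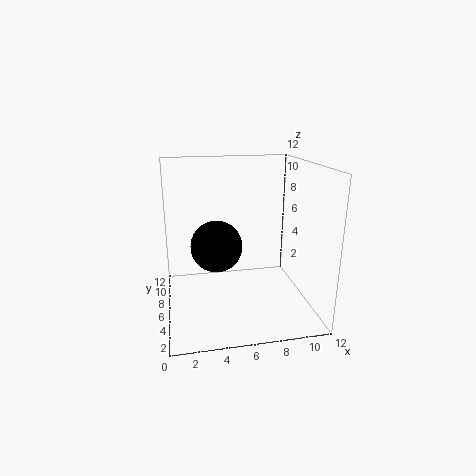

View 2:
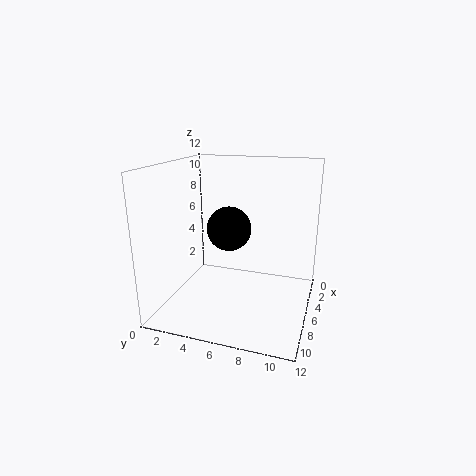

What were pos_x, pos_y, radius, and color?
pos_x = 4
pos_y = 4.5
radius = 2
color = 'black'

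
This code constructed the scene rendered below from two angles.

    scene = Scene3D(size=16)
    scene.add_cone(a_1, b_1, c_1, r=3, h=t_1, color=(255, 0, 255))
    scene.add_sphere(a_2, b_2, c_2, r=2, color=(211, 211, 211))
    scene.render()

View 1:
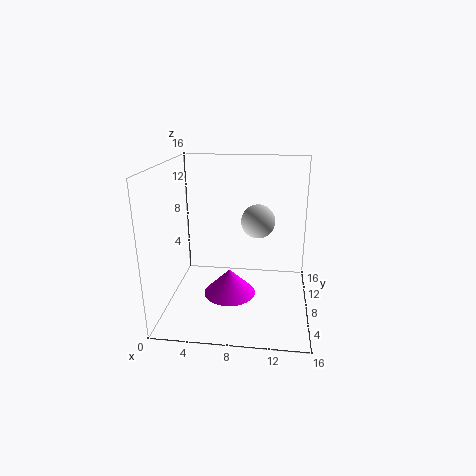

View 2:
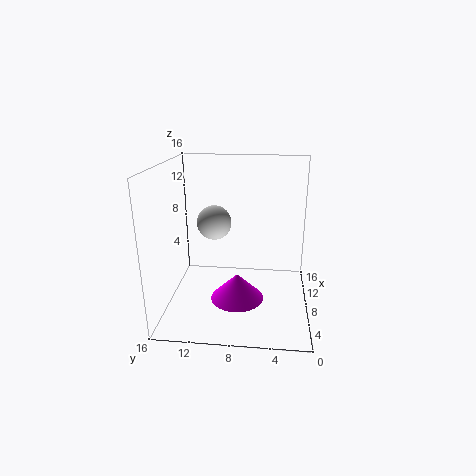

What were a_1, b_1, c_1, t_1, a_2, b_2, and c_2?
a_1 = 7, b_1 = 8, c_1 = 1, t_1 = 3, a_2 = 10, b_2 = 11, c_2 = 9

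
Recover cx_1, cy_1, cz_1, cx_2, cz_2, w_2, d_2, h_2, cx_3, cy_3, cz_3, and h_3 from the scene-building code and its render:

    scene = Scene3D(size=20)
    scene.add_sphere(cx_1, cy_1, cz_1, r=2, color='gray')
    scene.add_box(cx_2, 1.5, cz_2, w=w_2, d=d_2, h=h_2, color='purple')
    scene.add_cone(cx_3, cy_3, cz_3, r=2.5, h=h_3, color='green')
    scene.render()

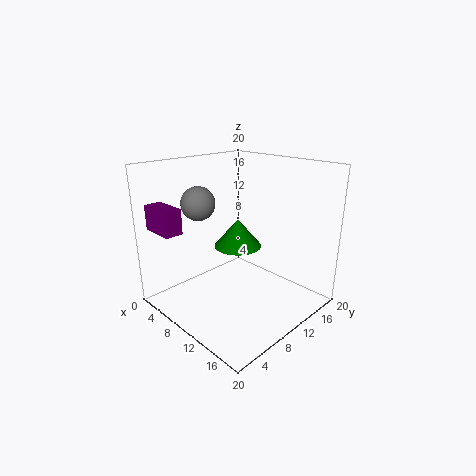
cx_1 = 10.5; cy_1 = 3; cz_1 = 16.5; cx_2 = 0.5; cz_2 = 11; w_2 = 5; d_2 = 2.5; h_2 = 3.5; cx_3 = 16.5; cy_3 = 3.5; cz_3 = 13; h_3 = 3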